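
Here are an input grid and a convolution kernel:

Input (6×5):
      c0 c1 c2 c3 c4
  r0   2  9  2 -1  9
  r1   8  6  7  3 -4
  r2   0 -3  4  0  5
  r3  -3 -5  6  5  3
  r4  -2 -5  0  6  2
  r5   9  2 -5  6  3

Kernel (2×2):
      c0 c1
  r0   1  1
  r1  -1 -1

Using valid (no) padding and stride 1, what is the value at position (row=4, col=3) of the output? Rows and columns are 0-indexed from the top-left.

The receptive field on the input at this output position is [6 2 / 6 3]. Elementwise product with the kernel and sum: 6·1 + 2·1 + 6·-1 + 3·-1.

-1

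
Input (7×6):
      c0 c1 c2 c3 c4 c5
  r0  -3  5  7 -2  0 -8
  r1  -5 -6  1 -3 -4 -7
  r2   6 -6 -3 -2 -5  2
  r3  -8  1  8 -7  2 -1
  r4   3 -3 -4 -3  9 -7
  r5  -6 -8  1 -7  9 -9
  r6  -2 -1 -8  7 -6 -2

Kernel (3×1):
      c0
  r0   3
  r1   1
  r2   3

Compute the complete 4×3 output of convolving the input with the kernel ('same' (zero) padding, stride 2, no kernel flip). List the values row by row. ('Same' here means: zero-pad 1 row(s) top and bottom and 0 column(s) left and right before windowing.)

Output[0,0]: The receptive field on the zero-padded input at this output position is [0 / -3 / -5]. Elementwise product with the kernel and sum: 0·3 + -3·1 + -5·3.

-18 10 -12
-33 24 -11
-39 23 42
-20 -5 21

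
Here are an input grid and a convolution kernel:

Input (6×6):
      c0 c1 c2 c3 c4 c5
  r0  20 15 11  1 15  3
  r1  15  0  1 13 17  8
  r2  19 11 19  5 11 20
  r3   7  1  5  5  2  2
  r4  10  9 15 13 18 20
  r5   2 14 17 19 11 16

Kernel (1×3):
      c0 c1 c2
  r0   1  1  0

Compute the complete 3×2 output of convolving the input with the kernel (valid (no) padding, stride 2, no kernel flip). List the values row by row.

Output[0,0]: The receptive field on the input at this output position is [20 15 11]. Elementwise product with the kernel and sum: 20·1 + 15·1.
Output[0,1]: The receptive field on the input at this output position is [11 1 15]. Elementwise product with the kernel and sum: 11·1 + 1·1.

35 12
30 24
19 28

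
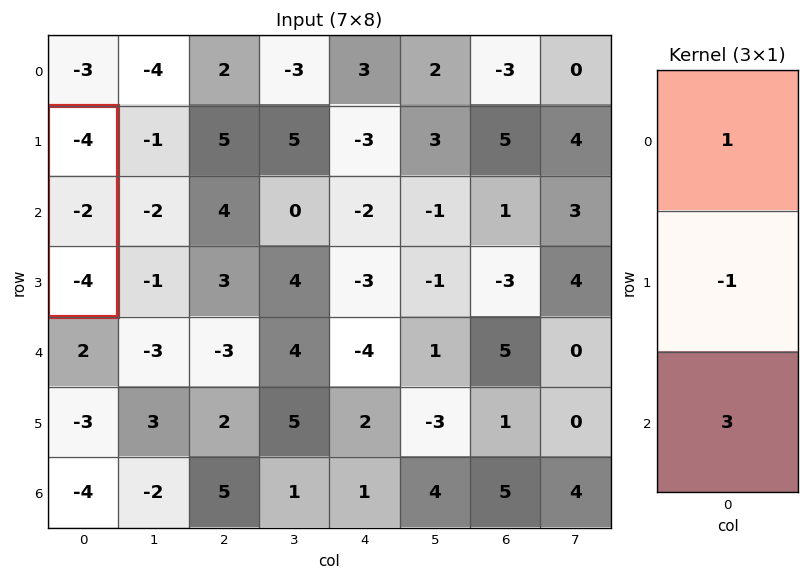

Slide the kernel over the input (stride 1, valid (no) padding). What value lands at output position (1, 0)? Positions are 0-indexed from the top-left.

-14

The receptive field on the input at this output position is [-4 / -2 / -4]. Elementwise product with the kernel and sum: -4·1 + -2·-1 + -4·3.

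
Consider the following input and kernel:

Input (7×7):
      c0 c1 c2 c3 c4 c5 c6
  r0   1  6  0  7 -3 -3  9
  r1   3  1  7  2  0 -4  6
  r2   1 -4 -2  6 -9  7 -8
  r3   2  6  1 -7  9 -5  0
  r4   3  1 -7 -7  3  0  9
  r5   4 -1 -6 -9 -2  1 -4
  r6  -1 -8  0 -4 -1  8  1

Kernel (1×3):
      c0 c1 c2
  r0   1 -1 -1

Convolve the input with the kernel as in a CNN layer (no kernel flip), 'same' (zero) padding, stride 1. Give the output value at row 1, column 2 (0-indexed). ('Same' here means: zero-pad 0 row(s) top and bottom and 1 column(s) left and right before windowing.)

-8

The receptive field on the zero-padded input at this output position is [1 7 2]. Elementwise product with the kernel and sum: 1·1 + 7·-1 + 2·-1.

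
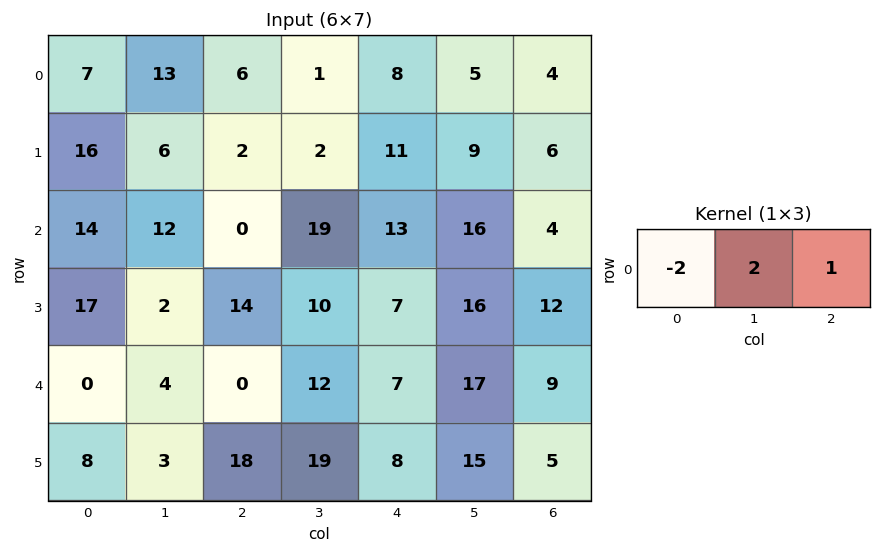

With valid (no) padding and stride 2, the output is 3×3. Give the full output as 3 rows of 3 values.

18 -2 -2
-4 51 10
8 31 29

Output[0,0]: The receptive field on the input at this output position is [7 13 6]. Elementwise product with the kernel and sum: 7·-2 + 13·2 + 6·1.
Output[0,1]: The receptive field on the input at this output position is [6 1 8]. Elementwise product with the kernel and sum: 6·-2 + 1·2 + 8·1.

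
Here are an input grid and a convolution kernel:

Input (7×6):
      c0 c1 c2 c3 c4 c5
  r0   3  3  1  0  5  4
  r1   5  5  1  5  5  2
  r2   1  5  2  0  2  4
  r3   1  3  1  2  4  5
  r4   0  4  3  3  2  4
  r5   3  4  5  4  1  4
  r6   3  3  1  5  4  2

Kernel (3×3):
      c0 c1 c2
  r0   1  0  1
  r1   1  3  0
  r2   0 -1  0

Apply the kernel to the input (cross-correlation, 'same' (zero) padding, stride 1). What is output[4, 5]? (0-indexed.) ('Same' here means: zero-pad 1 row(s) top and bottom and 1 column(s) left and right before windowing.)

The receptive field on the zero-padded input at this output position is [4 5 0 / 2 4 0 / 1 4 0]. Elementwise product with the kernel and sum: 4·1 + 0·1 + 2·1 + 4·3 + 4·-1.

14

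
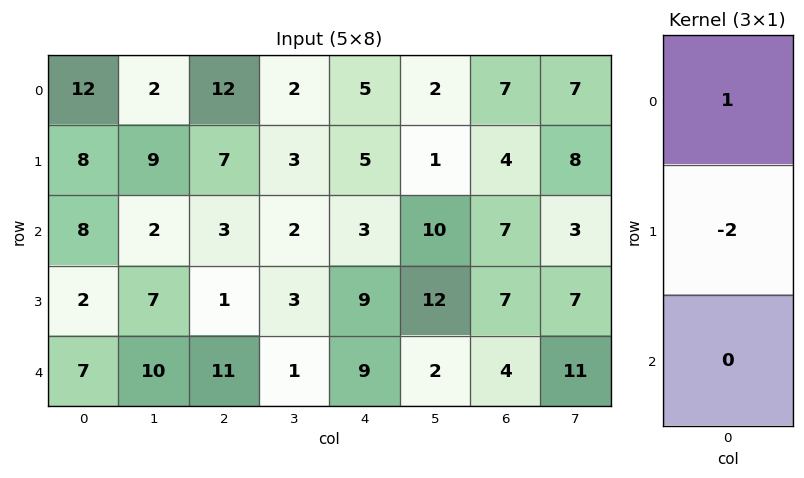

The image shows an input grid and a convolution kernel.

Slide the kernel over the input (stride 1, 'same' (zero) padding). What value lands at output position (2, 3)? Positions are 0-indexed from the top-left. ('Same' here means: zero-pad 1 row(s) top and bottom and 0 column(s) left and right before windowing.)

-1

The receptive field on the zero-padded input at this output position is [3 / 2 / 3]. Elementwise product with the kernel and sum: 3·1 + 2·-2.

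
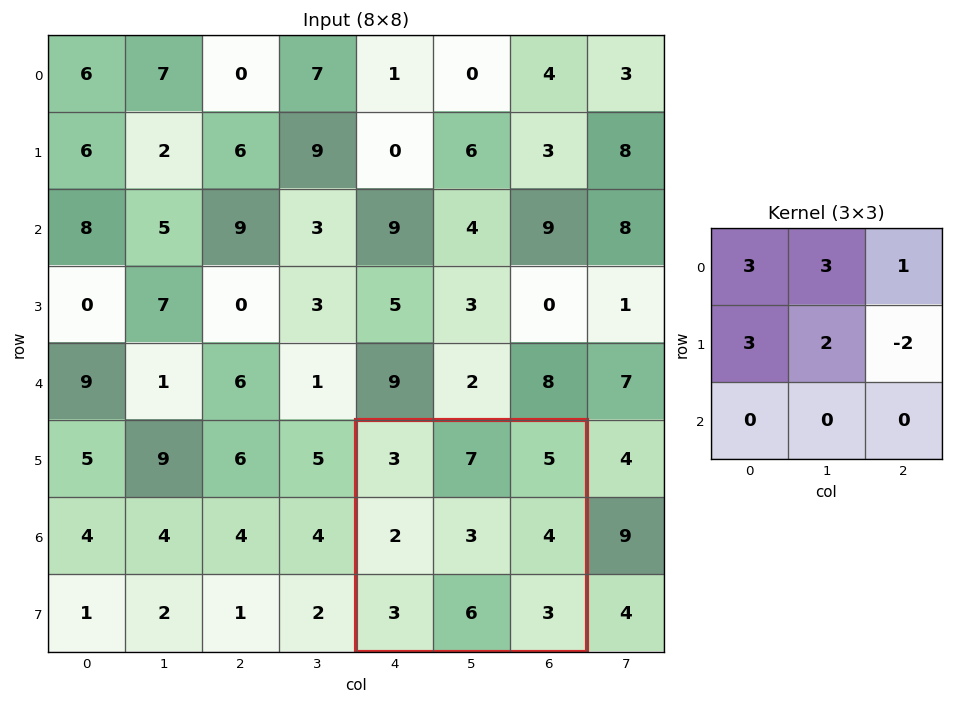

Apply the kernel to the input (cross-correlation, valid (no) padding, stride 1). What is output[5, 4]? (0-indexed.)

39

The receptive field on the input at this output position is [3 7 5 / 2 3 4 / 3 6 3]. Elementwise product with the kernel and sum: 3·3 + 7·3 + 5·1 + 2·3 + 3·2 + 4·-2.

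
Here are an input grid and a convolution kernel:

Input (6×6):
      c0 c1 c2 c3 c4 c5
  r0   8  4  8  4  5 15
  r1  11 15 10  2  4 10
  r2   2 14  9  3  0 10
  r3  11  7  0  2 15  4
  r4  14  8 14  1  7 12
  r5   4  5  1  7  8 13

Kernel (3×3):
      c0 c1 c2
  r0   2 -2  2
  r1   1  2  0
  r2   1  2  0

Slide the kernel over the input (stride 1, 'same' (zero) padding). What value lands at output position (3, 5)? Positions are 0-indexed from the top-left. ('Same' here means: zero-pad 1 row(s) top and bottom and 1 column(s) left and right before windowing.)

34

The receptive field on the zero-padded input at this output position is [0 10 0 / 15 4 0 / 7 12 0]. Elementwise product with the kernel and sum: 0·2 + 10·-2 + 0·2 + 15·1 + 4·2 + 7·1 + 12·2.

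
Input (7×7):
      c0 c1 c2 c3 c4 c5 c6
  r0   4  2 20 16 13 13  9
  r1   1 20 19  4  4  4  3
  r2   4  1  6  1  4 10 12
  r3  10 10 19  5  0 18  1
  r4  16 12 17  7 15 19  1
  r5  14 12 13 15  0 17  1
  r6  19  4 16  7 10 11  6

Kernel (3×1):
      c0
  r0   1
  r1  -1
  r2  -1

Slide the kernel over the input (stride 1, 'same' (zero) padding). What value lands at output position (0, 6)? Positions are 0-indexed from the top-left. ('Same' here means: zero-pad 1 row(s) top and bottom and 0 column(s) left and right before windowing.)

-12

The receptive field on the zero-padded input at this output position is [0 / 9 / 3]. Elementwise product with the kernel and sum: 0·1 + 9·-1 + 3·-1.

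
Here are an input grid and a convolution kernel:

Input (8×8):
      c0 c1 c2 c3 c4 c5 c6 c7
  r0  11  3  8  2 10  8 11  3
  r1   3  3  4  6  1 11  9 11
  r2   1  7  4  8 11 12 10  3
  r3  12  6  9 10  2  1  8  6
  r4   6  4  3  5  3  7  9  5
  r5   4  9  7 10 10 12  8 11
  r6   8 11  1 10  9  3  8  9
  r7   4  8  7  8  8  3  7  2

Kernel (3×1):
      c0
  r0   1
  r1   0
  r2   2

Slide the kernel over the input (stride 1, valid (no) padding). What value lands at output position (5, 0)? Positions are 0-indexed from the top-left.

The receptive field on the input at this output position is [4 / 8 / 4]. Elementwise product with the kernel and sum: 4·1 + 4·2.

12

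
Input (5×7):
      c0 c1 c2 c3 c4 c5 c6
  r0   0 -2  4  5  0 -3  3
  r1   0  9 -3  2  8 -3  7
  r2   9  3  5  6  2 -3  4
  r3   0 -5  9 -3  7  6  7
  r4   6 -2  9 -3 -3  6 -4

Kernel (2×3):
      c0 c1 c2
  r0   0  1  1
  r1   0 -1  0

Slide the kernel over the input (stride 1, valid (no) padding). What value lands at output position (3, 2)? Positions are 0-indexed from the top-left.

7

The receptive field on the input at this output position is [9 -3 7 / 9 -3 -3]. Elementwise product with the kernel and sum: -3·1 + 7·1 + -3·-1.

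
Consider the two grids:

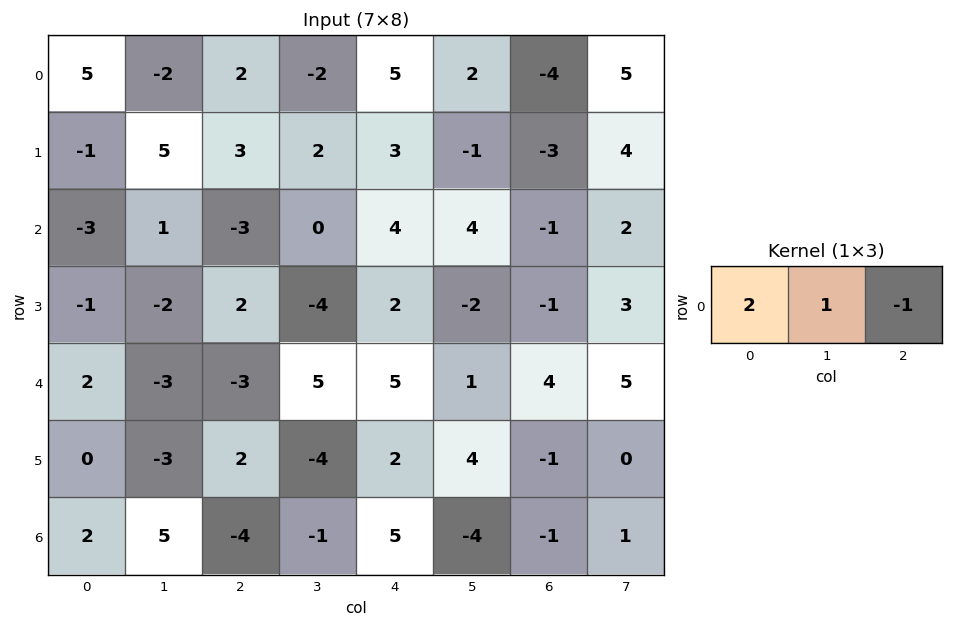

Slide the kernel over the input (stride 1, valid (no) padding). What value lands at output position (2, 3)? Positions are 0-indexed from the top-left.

0

The receptive field on the input at this output position is [0 4 4]. Elementwise product with the kernel and sum: 0·2 + 4·1 + 4·-1.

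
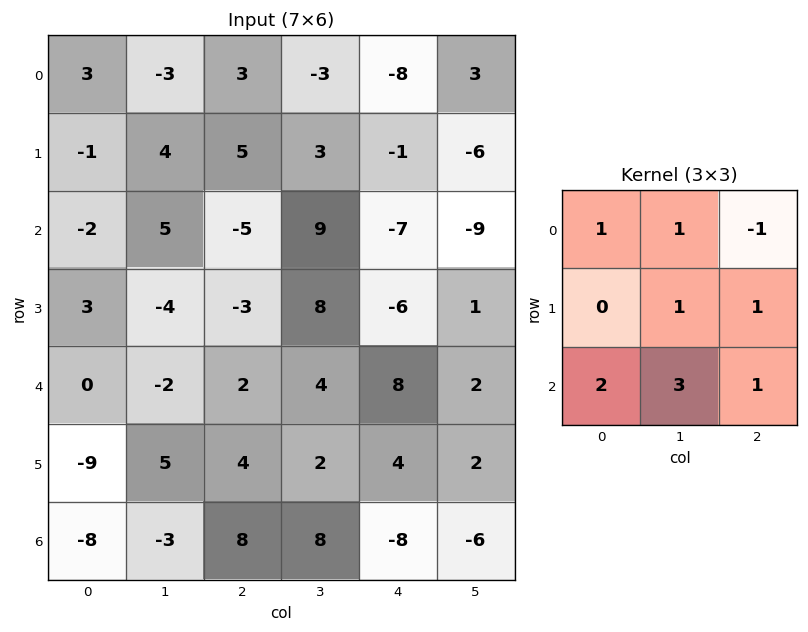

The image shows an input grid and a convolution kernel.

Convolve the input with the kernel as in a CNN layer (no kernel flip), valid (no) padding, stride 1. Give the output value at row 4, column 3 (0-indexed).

The receptive field on the input at this output position is [4 8 2 / 2 4 2 / 8 -8 -6]. Elementwise product with the kernel and sum: 4·1 + 8·1 + 2·-1 + 4·1 + 2·1 + 8·2 + -8·3 + -6·1.

2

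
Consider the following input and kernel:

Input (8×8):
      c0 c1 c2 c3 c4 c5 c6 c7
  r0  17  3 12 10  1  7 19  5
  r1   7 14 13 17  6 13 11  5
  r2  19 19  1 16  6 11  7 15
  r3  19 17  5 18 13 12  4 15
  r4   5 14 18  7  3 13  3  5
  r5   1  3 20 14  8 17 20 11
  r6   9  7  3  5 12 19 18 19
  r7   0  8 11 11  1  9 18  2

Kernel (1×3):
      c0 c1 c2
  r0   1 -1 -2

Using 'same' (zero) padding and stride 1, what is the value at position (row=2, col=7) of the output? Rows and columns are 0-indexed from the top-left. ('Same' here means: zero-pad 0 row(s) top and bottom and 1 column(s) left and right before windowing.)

The receptive field on the zero-padded input at this output position is [7 15 0]. Elementwise product with the kernel and sum: 7·1 + 15·-1 + 0·-2.

-8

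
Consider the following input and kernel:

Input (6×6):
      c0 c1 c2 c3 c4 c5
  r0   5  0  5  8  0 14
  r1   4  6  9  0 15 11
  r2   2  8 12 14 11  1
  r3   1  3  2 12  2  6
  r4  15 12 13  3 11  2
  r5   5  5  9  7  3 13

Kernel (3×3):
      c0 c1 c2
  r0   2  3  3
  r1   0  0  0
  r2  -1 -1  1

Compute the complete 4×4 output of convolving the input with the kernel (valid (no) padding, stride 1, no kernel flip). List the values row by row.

Output[0,0]: The receptive field on the input at this output position is [5 0 5 / 4 6 9 / 2 8 12]. Elementwise product with the kernel and sum: 5·2 + 0·3 + 5·3 + 2·-1 + 8·-1 + 12·1.
Output[0,1]: The receptive field on the input at this output position is [0 5 8 / 6 9 0 / 8 12 14]. Elementwise product with the kernel and sum: 0·2 + 5·3 + 8·3 + 8·-1 + 12·-1 + 14·1.

27 33 19 34
51 46 51 70
50 72 94 52
16 41 33 51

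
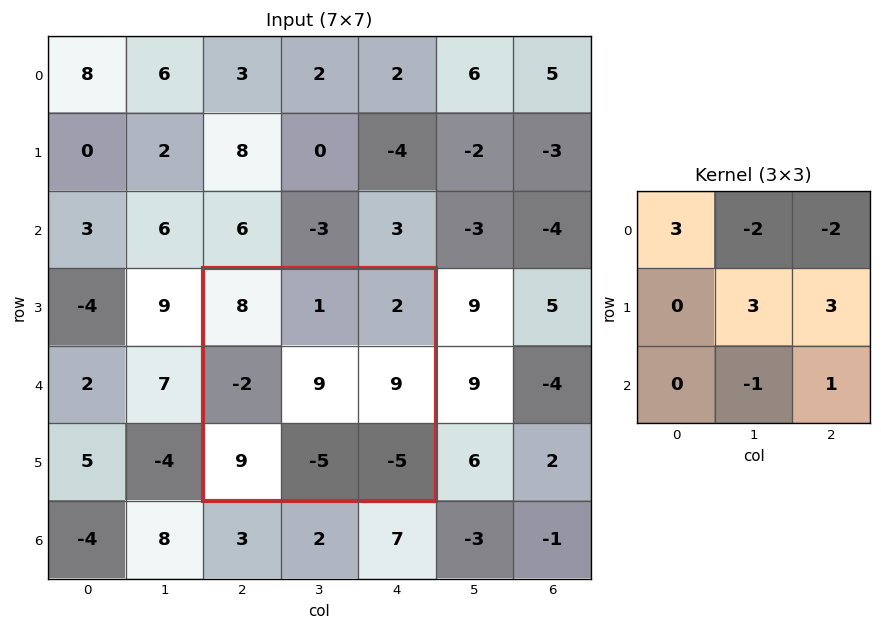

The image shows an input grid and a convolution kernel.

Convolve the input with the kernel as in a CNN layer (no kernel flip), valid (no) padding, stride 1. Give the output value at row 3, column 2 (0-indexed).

The receptive field on the input at this output position is [8 1 2 / -2 9 9 / 9 -5 -5]. Elementwise product with the kernel and sum: 8·3 + 1·-2 + 2·-2 + 9·3 + 9·3 + -5·-1 + -5·1.

72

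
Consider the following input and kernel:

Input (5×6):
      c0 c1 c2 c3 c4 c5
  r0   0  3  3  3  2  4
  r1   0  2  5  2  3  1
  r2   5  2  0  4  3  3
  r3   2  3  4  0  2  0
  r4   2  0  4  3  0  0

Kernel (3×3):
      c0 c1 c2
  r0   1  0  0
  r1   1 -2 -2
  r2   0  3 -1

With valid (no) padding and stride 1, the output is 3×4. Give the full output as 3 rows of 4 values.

-8 -13 7 3
6 8 -11 0
-11 6 9 0

Output[0,0]: The receptive field on the input at this output position is [0 3 3 / 0 2 5 / 5 2 0]. Elementwise product with the kernel and sum: 0·1 + 0·1 + 2·-2 + 5·-2 + 2·3 + 0·-1.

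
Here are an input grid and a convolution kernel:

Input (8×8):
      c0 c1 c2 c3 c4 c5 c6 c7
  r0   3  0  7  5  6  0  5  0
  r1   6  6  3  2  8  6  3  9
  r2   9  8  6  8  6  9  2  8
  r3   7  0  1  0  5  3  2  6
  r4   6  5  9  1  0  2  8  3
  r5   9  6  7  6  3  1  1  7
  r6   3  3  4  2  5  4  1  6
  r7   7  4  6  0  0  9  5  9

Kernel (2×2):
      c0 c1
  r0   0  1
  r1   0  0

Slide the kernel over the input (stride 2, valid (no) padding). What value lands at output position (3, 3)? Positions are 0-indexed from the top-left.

6

The receptive field on the input at this output position is [1 6 / 5 9]. Elementwise product with the kernel and sum: 6·1.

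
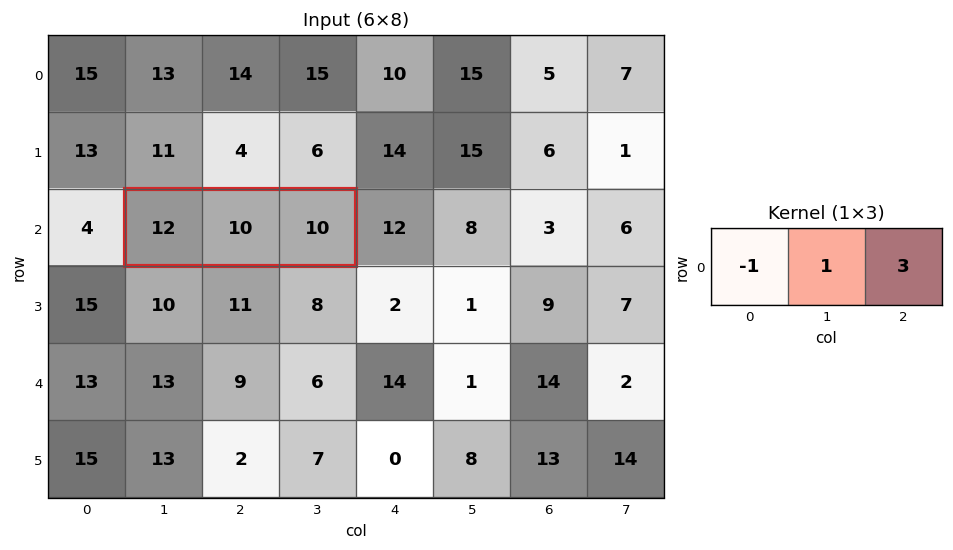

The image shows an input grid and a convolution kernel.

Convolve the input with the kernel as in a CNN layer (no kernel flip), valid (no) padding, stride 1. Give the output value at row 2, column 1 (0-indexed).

The receptive field on the input at this output position is [12 10 10]. Elementwise product with the kernel and sum: 12·-1 + 10·1 + 10·3.

28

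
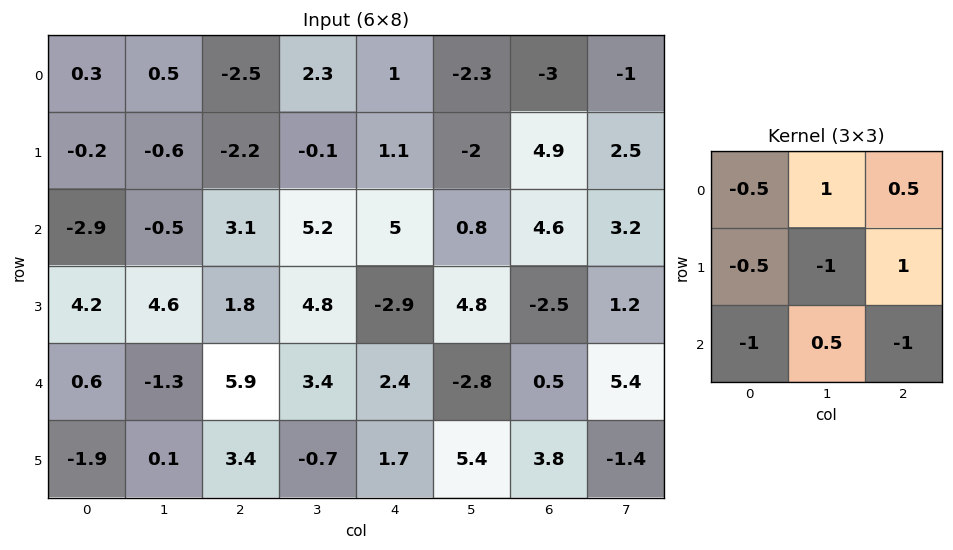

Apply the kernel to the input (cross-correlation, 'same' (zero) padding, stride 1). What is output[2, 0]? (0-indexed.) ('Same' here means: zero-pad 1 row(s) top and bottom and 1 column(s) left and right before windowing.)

-0.6

The receptive field on the zero-padded input at this output position is [0 -0.2 -0.6 / 0 -2.9 -0.5 / 0 4.2 4.6]. Elementwise product with the kernel and sum: 0·-0.5 + -0.2·1 + -0.6·0.5 + 0·-0.5 + -2.9·-1 + -0.5·1 + 0·-1 + 4.2·0.5 + 4.6·-1.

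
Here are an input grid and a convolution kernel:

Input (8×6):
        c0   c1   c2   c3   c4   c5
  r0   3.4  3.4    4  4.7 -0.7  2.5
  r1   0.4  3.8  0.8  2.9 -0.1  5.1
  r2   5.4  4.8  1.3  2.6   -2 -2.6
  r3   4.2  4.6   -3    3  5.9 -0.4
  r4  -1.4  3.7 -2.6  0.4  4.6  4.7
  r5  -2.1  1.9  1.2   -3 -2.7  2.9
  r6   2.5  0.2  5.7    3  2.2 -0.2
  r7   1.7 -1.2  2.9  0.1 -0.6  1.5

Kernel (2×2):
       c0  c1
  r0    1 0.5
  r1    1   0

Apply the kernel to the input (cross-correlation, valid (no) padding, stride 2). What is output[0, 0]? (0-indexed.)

5.5

The receptive field on the input at this output position is [3.4 3.4 / 0.4 3.8]. Elementwise product with the kernel and sum: 3.4·1 + 3.4·0.5 + 0.4·1.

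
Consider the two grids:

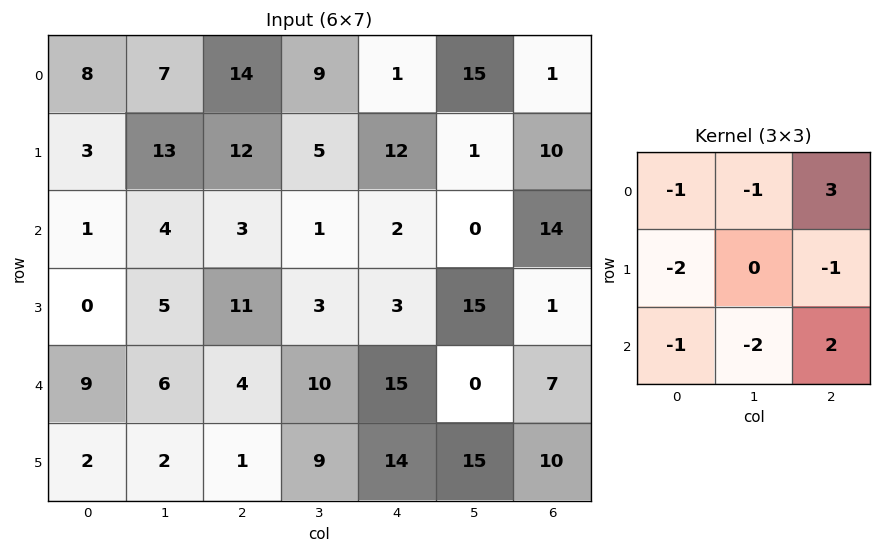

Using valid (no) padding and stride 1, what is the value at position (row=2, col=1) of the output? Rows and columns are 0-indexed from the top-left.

The receptive field on the input at this output position is [4 3 1 / 5 11 3 / 6 4 10]. Elementwise product with the kernel and sum: 4·-1 + 3·-1 + 1·3 + 5·-2 + 3·-1 + 6·-1 + 4·-2 + 10·2.

-11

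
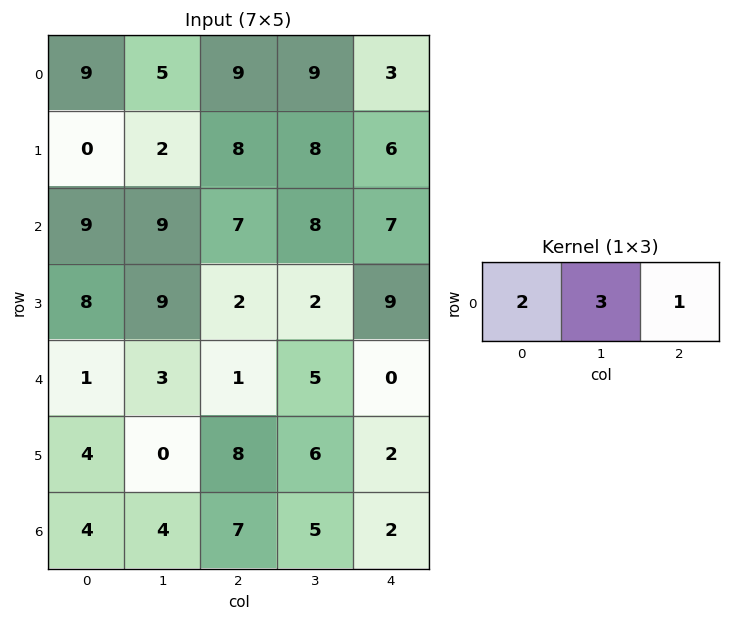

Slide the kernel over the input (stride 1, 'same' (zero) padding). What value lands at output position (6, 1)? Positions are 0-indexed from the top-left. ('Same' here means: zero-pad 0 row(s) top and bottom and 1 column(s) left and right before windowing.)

The receptive field on the zero-padded input at this output position is [4 4 7]. Elementwise product with the kernel and sum: 4·2 + 4·3 + 7·1.

27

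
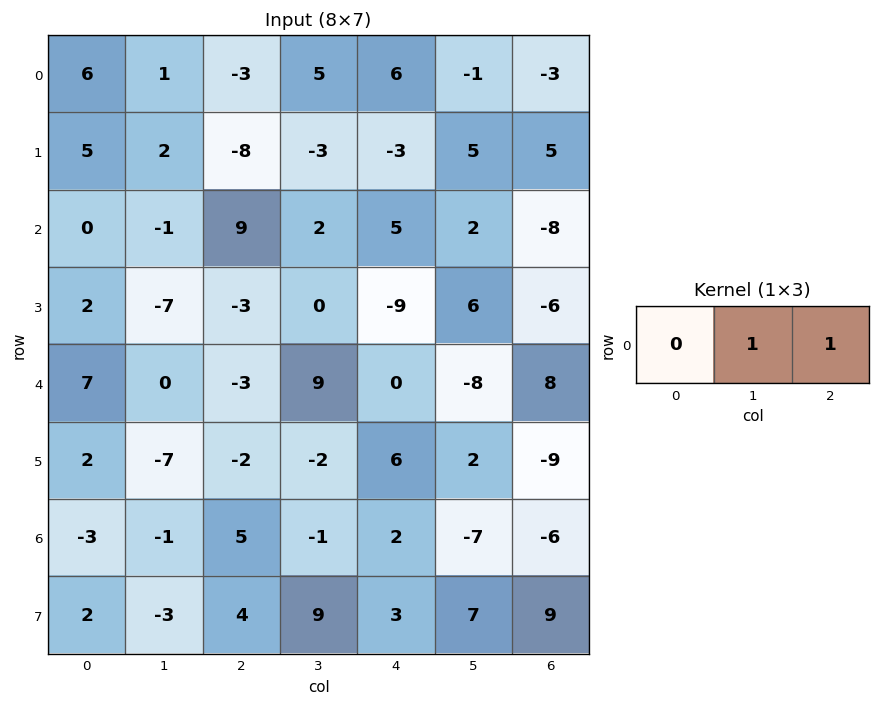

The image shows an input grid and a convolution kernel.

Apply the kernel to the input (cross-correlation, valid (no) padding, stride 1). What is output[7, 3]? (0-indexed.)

The receptive field on the input at this output position is [9 3 7]. Elementwise product with the kernel and sum: 3·1 + 7·1.

10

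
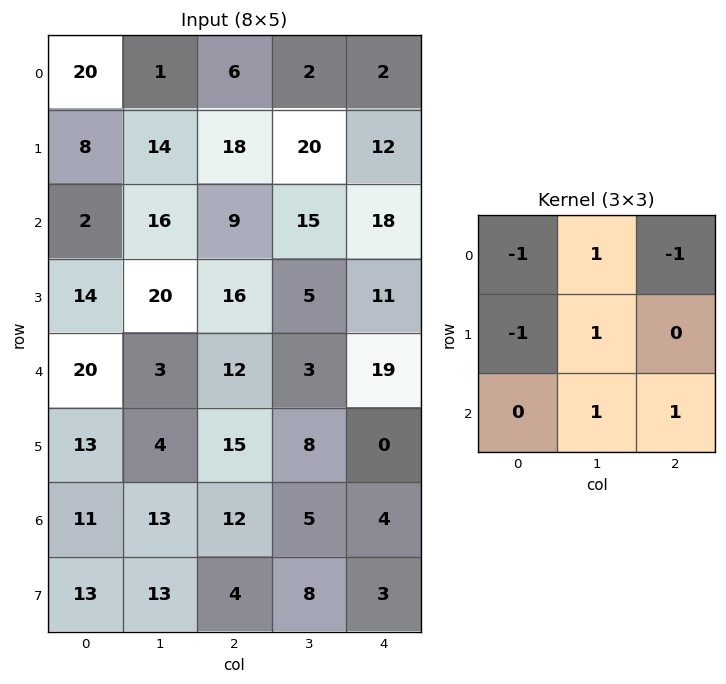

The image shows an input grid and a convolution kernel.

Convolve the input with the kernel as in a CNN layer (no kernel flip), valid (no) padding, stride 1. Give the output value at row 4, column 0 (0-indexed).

The receptive field on the input at this output position is [20 3 12 / 13 4 15 / 11 13 12]. Elementwise product with the kernel and sum: 20·-1 + 3·1 + 12·-1 + 13·-1 + 4·1 + 13·1 + 12·1.

-13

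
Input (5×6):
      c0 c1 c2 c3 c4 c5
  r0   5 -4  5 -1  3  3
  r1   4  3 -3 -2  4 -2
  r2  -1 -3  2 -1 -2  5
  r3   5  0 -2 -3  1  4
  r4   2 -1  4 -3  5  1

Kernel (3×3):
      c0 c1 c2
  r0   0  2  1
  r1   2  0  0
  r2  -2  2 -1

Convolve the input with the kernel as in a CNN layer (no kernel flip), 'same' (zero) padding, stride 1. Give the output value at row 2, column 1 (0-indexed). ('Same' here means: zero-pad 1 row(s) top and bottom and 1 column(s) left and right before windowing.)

-7

The receptive field on the zero-padded input at this output position is [4 3 -3 / -1 -3 2 / 5 0 -2]. Elementwise product with the kernel and sum: 3·2 + -3·1 + -1·2 + 5·-2 + 0·2 + -2·-1.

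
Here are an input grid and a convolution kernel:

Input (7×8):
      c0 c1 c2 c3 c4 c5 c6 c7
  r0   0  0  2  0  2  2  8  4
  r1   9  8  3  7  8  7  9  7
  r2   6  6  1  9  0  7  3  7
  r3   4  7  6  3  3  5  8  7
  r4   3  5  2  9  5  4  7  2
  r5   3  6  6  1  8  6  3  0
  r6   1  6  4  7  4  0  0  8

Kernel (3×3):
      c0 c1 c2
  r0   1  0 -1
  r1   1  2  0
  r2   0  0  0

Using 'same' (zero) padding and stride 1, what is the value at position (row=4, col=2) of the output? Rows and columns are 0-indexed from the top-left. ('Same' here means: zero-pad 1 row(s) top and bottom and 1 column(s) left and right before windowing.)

The receptive field on the zero-padded input at this output position is [7 6 3 / 5 2 9 / 6 6 1]. Elementwise product with the kernel and sum: 7·1 + 3·-1 + 5·1 + 2·2.

13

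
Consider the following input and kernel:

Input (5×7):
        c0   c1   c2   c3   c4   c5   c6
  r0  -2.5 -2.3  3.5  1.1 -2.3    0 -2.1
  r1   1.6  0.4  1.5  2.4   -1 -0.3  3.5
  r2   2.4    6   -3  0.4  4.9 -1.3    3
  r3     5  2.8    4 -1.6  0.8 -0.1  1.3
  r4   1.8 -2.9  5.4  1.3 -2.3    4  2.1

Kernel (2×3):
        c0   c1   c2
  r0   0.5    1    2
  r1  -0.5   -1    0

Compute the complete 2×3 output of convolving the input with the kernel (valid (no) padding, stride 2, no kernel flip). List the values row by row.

2.25 -4.9 -4.55
-4.1 8.3 6.85

Output[0,0]: The receptive field on the input at this output position is [-2.5 -2.3 3.5 / 1.6 0.4 1.5]. Elementwise product with the kernel and sum: -2.5·0.5 + -2.3·1 + 3.5·2 + 1.6·-0.5 + 0.4·-1.
Output[0,1]: The receptive field on the input at this output position is [3.5 1.1 -2.3 / 1.5 2.4 -1]. Elementwise product with the kernel and sum: 3.5·0.5 + 1.1·1 + -2.3·2 + 1.5·-0.5 + 2.4·-1.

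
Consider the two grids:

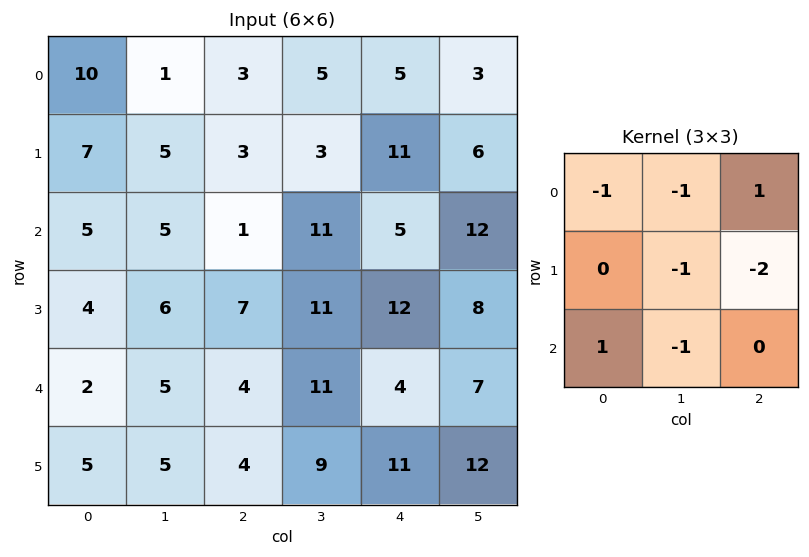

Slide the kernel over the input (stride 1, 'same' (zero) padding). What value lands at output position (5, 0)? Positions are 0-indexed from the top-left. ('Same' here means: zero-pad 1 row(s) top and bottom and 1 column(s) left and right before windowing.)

The receptive field on the zero-padded input at this output position is [0 2 5 / 0 5 5 / 0 0 0]. Elementwise product with the kernel and sum: 0·-1 + 2·-1 + 5·1 + 5·-1 + 5·-2 + 0·1 + 0·-1.

-12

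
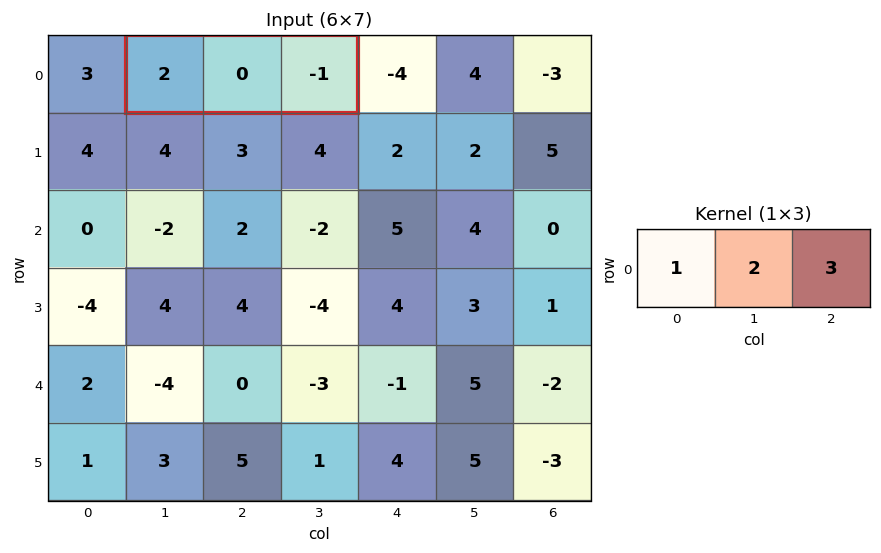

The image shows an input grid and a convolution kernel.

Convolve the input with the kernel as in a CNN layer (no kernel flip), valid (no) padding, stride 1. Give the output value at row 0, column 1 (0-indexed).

-1

The receptive field on the input at this output position is [2 0 -1]. Elementwise product with the kernel and sum: 2·1 + 0·2 + -1·3.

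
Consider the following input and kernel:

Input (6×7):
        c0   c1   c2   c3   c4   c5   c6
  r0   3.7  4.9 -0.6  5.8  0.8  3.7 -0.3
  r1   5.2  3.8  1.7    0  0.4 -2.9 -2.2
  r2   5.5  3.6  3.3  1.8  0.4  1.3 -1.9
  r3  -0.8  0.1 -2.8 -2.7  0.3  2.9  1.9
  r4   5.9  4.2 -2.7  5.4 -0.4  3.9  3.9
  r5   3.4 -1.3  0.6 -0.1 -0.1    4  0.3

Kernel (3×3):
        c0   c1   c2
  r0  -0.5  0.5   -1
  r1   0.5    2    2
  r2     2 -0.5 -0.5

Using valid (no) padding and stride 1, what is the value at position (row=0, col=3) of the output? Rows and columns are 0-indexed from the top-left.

-8.45

The receptive field on the input at this output position is [5.8 0.8 3.7 / 0 0.4 -2.9 / 1.8 0.4 1.3]. Elementwise product with the kernel and sum: 5.8·-0.5 + 0.8·0.5 + 3.7·-1 + 0·0.5 + 0.4·2 + -2.9·2 + 1.8·2 + 0.4·-0.5 + 1.3·-0.5.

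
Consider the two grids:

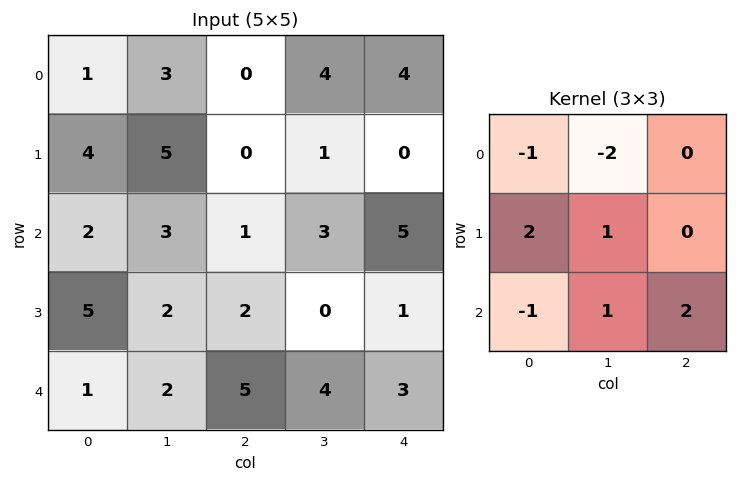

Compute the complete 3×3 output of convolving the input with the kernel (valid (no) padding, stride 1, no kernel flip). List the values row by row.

Output[0,0]: The receptive field on the input at this output position is [1 3 0 / 4 5 0 / 2 3 1]. Elementwise product with the kernel and sum: 1·-1 + 3·-2 + 4·2 + 5·1 + 2·-1 + 3·1 + 1·2.

9 11 5
-6 2 3
15 12 2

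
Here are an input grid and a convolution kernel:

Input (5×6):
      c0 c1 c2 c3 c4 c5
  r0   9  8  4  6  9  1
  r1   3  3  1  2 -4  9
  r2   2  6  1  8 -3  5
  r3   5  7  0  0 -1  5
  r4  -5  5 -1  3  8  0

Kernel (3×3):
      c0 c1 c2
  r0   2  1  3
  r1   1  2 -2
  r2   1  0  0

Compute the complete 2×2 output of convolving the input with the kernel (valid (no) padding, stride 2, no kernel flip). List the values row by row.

47 55
27 2

Output[0,0]: The receptive field on the input at this output position is [9 8 4 / 3 3 1 / 2 6 1]. Elementwise product with the kernel and sum: 9·2 + 8·1 + 4·3 + 3·1 + 3·2 + 1·-2 + 2·1.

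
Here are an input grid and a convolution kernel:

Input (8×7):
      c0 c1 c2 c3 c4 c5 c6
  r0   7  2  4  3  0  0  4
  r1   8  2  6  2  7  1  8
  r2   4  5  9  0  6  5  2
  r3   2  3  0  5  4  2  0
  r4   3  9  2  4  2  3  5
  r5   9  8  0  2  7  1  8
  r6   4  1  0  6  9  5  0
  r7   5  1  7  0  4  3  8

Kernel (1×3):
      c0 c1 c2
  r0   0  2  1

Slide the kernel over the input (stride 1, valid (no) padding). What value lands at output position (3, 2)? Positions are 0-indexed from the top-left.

The receptive field on the input at this output position is [0 5 4]. Elementwise product with the kernel and sum: 5·2 + 4·1.

14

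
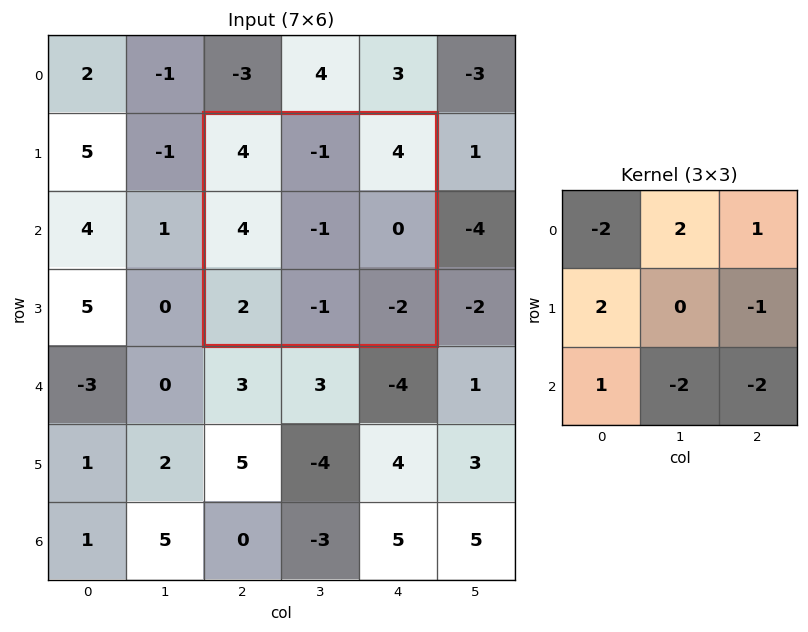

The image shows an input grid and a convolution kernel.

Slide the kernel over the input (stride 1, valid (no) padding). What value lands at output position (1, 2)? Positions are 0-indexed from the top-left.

The receptive field on the input at this output position is [4 -1 4 / 4 -1 0 / 2 -1 -2]. Elementwise product with the kernel and sum: 4·-2 + -1·2 + 4·1 + 4·2 + 0·-1 + 2·1 + -1·-2 + -2·-2.

10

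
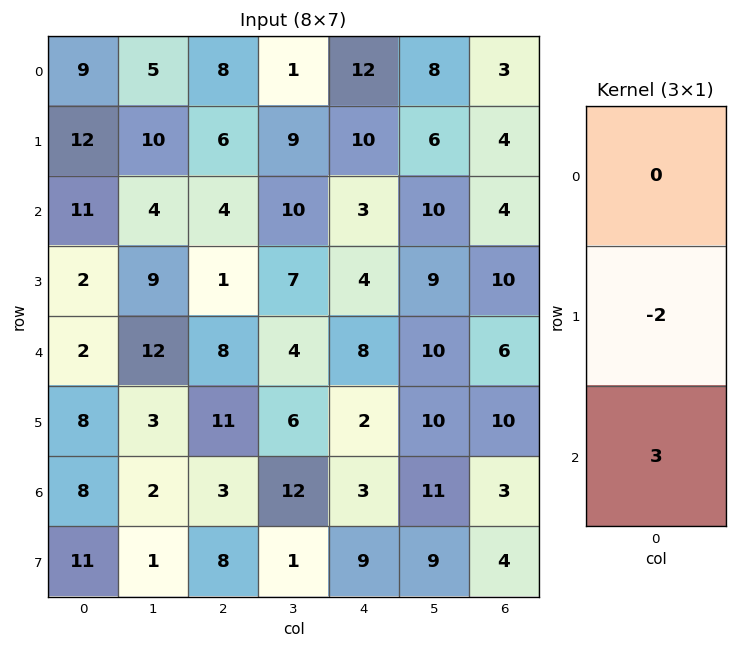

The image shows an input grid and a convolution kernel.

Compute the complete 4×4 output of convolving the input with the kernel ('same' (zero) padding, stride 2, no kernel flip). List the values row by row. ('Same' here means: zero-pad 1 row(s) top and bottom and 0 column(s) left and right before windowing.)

Output[0,0]: The receptive field on the zero-padded input at this output position is [0 / 9 / 12]. Elementwise product with the kernel and sum: 9·-2 + 12·3.

18 2 6 6
-16 -5 6 22
20 17 -10 18
17 18 21 6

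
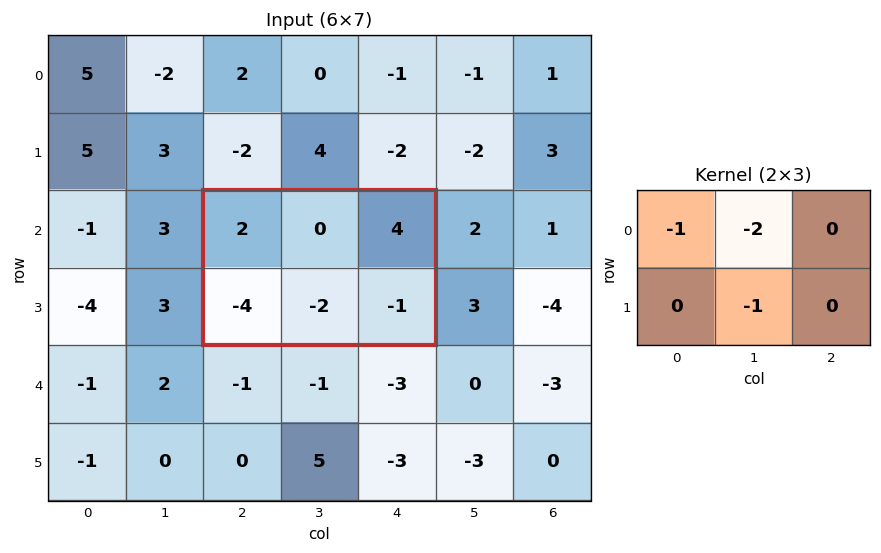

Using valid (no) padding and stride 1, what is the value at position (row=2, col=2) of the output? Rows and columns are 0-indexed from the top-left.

The receptive field on the input at this output position is [2 0 4 / -4 -2 -1]. Elementwise product with the kernel and sum: 2·-1 + 0·-2 + -2·-1.

0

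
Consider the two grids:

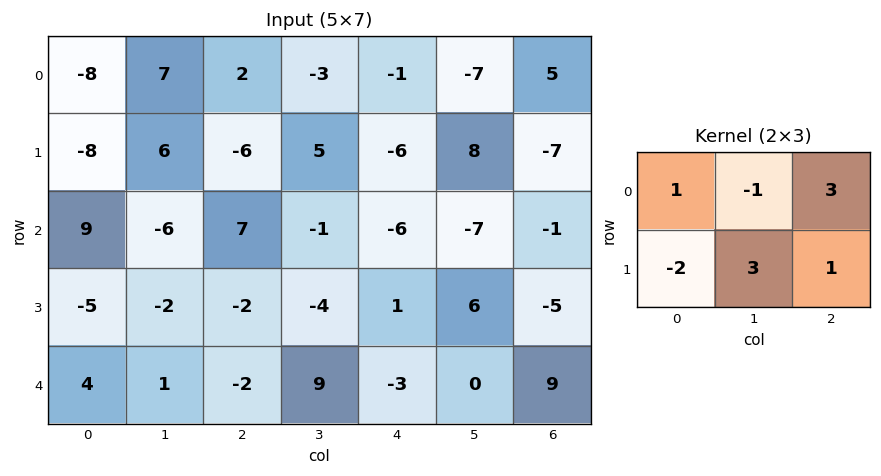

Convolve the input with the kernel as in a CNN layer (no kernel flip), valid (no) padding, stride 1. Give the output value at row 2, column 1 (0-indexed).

-22

The receptive field on the input at this output position is [-6 7 -1 / -2 -2 -4]. Elementwise product with the kernel and sum: -6·1 + 7·-1 + -1·3 + -2·-2 + -2·3 + -4·1.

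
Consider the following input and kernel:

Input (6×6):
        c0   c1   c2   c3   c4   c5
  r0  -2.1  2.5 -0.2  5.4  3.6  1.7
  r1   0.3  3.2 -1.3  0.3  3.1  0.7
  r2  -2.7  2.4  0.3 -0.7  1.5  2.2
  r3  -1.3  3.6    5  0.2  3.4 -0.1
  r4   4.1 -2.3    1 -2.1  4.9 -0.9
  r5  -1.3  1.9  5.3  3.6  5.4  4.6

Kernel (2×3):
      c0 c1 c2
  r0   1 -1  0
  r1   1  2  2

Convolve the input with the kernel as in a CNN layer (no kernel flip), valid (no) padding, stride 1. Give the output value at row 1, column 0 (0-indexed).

The receptive field on the input at this output position is [0.3 3.2 -1.3 / -2.7 2.4 0.3]. Elementwise product with the kernel and sum: 0.3·1 + 3.2·-1 + -2.7·1 + 2.4·2 + 0.3·2.

-0.2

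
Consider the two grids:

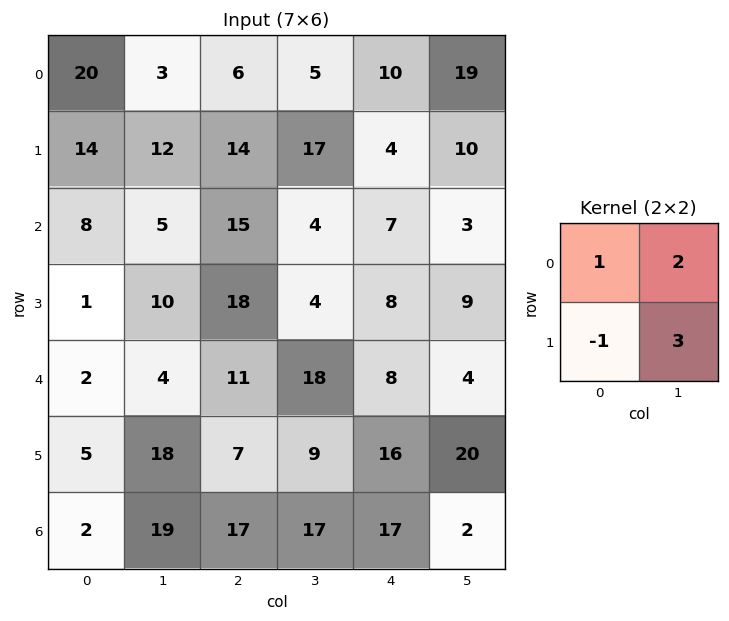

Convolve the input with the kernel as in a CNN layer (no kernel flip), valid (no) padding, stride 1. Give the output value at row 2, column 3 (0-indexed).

38

The receptive field on the input at this output position is [4 7 / 4 8]. Elementwise product with the kernel and sum: 4·1 + 7·2 + 4·-1 + 8·3.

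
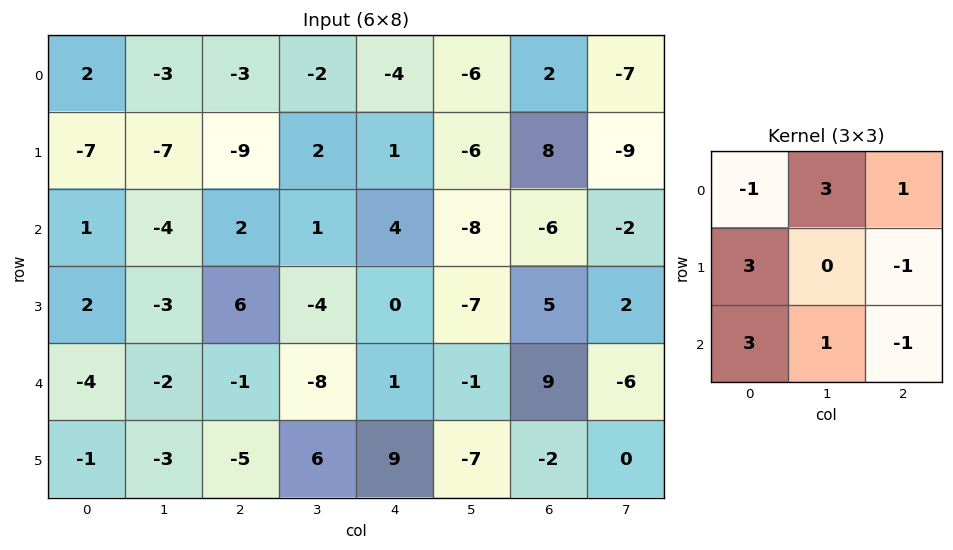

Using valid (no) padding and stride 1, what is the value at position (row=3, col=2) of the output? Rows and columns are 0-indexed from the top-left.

-40

The receptive field on the input at this output position is [6 -4 0 / -1 -8 1 / -5 6 9]. Elementwise product with the kernel and sum: 6·-1 + -4·3 + 0·1 + -1·3 + 1·-1 + -5·3 + 6·1 + 9·-1.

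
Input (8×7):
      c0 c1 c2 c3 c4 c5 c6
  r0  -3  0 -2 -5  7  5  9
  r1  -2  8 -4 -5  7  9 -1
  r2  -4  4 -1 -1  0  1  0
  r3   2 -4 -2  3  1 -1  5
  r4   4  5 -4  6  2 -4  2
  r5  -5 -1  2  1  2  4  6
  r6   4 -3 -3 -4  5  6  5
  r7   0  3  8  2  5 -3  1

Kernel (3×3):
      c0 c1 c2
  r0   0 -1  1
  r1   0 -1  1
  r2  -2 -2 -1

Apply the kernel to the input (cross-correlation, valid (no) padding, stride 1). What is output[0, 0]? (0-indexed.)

-13

The receptive field on the input at this output position is [-3 0 -2 / -2 8 -4 / -4 4 -1]. Elementwise product with the kernel and sum: 0·-1 + -2·1 + 8·-1 + -4·1 + -4·-2 + 4·-2 + -1·-1.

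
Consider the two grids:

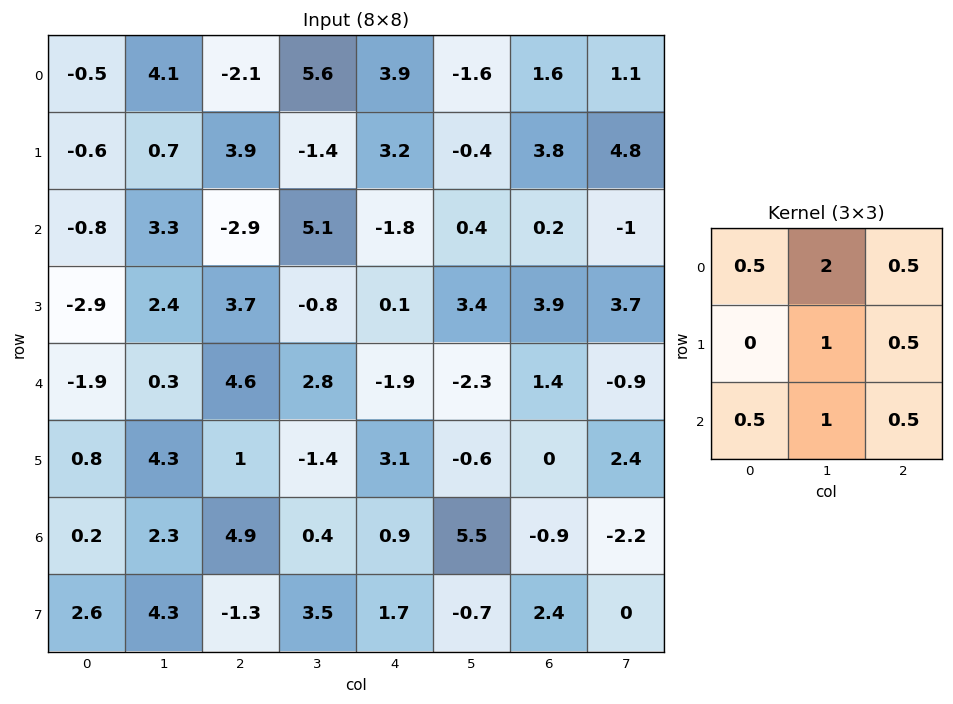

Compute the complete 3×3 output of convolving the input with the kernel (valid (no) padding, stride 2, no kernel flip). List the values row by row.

Output[0,0]: The receptive field on the input at this output position is [-0.5 4.1 -2.1 / -0.6 0.7 3.9 / -0.8 3.3 -2.9]. Elementwise product with the kernel and sum: -0.5·0.5 + 4.1·2 + -2.1·0.5 + 0.7·1 + 3.9·0.5 + -0.8·0.5 + 3.3·1 + -2.9·0.5.
Output[0,1]: The receptive field on the input at this output position is [-2.1 5.6 3.9 / 3.9 -1.4 3.2 / -2.9 5.1 -1.8]. Elementwise product with the kernel and sum: -2.1·0.5 + 5.6·2 + 3.9·0.5 + -1.4·1 + 3.2·0.5 + -2.9·0.5 + 5.1·1 + -1.8·0.5.

11 15.05 0.65
10.65 11.25 2.8
11.6 10.4 0.05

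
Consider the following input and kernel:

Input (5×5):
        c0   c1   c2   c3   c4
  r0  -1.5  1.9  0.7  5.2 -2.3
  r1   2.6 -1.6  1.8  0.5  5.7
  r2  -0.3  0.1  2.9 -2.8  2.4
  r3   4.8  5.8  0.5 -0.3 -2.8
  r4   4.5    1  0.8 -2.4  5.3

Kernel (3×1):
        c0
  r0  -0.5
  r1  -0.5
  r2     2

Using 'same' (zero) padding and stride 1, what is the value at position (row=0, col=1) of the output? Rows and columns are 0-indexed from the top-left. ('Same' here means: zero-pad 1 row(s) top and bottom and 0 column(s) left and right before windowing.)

The receptive field on the zero-padded input at this output position is [0 / 1.9 / -1.6]. Elementwise product with the kernel and sum: 0·-0.5 + 1.9·-0.5 + -1.6·2.

-4.15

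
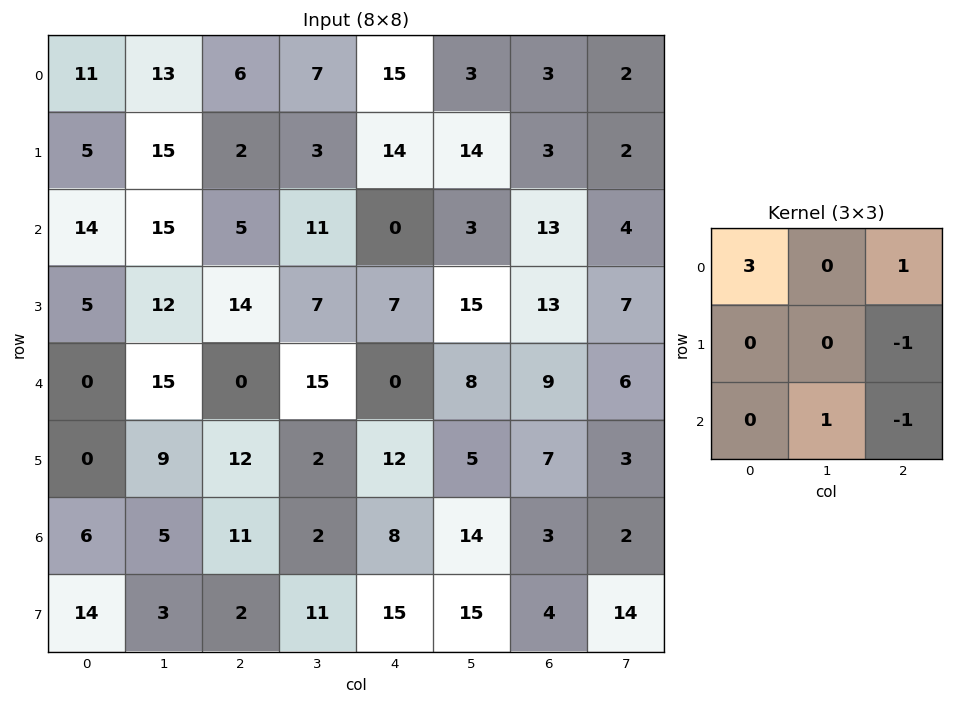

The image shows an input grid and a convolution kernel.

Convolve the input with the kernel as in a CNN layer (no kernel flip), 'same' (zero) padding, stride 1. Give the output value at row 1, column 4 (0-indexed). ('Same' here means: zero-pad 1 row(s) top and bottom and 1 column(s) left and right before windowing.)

7

The receptive field on the zero-padded input at this output position is [7 15 3 / 3 14 14 / 11 0 3]. Elementwise product with the kernel and sum: 7·3 + 3·1 + 14·-1 + 0·1 + 3·-1.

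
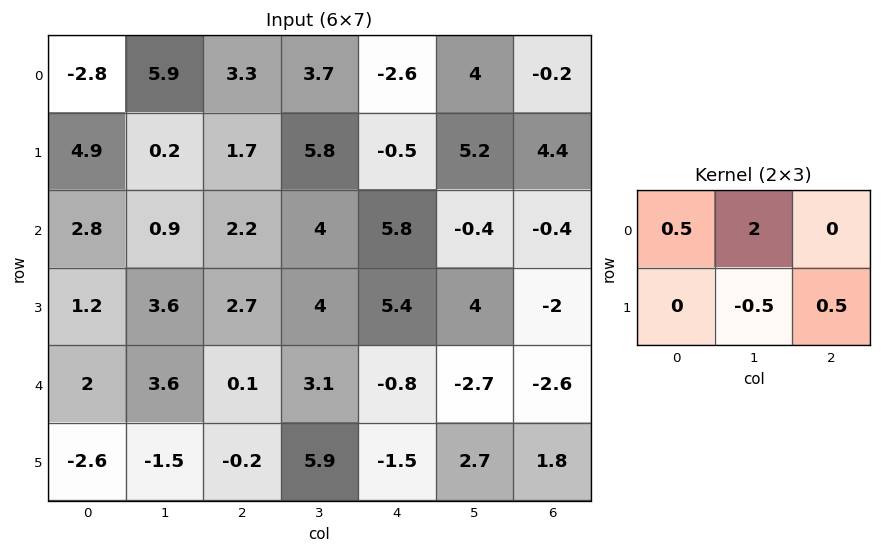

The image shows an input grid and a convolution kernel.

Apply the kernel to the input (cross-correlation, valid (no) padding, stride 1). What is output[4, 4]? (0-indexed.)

The receptive field on the input at this output position is [-0.8 -2.7 -2.6 / -1.5 2.7 1.8]. Elementwise product with the kernel and sum: -0.8·0.5 + -2.7·2 + 2.7·-0.5 + 1.8·0.5.

-6.25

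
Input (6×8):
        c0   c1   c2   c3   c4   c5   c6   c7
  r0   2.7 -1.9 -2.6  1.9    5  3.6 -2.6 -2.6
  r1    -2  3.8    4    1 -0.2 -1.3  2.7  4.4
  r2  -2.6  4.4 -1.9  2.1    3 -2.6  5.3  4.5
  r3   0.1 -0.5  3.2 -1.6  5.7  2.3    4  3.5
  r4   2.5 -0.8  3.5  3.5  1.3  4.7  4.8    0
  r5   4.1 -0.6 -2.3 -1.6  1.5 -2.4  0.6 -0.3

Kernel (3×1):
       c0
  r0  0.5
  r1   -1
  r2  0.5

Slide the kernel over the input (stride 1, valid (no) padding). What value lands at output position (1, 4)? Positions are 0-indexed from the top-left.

The receptive field on the input at this output position is [-0.2 / 3 / 5.7]. Elementwise product with the kernel and sum: -0.2·0.5 + 3·-1 + 5.7·0.5.

-0.25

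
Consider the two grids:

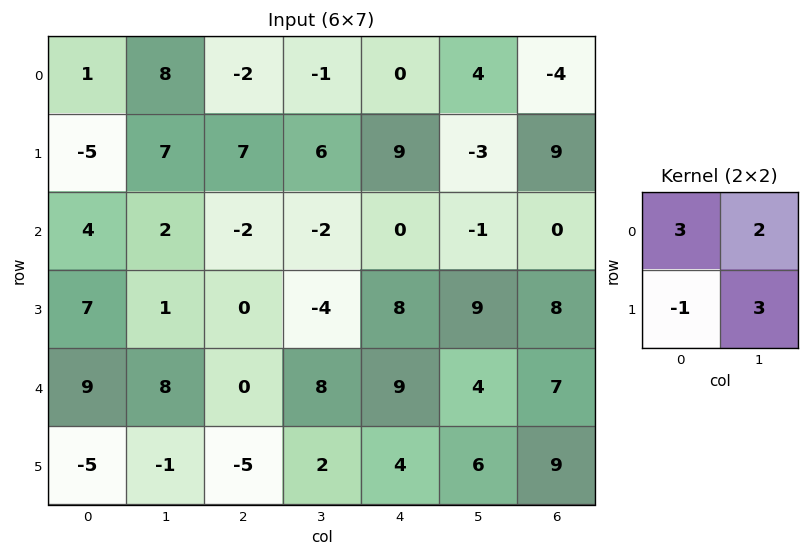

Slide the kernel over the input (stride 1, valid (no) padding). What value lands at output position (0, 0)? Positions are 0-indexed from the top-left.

The receptive field on the input at this output position is [1 8 / -5 7]. Elementwise product with the kernel and sum: 1·3 + 8·2 + -5·-1 + 7·3.

45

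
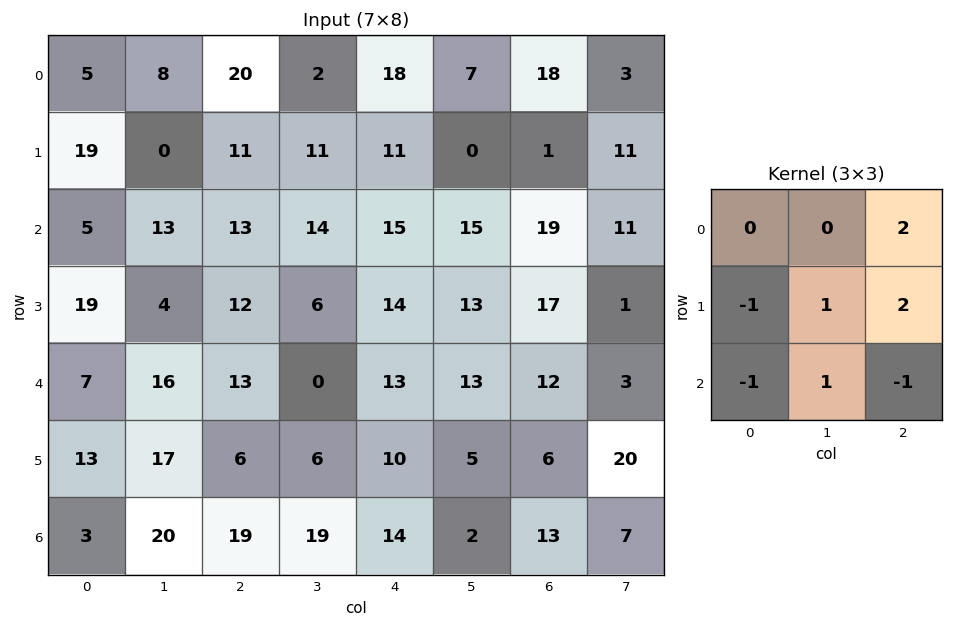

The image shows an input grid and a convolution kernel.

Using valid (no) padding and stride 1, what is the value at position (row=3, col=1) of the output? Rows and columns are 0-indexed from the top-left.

The receptive field on the input at this output position is [4 12 6 / 16 13 0 / 17 6 6]. Elementwise product with the kernel and sum: 6·2 + 16·-1 + 13·1 + 0·2 + 17·-1 + 6·1 + 6·-1.

-8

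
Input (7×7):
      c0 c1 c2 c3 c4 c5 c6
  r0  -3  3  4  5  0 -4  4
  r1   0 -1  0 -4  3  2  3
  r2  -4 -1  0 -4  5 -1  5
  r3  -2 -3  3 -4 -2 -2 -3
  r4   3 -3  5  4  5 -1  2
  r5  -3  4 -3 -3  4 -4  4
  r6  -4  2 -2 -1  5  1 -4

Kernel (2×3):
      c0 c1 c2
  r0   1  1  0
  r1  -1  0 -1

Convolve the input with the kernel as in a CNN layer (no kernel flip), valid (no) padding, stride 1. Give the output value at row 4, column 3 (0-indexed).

The receptive field on the input at this output position is [4 5 -1 / -3 4 -4]. Elementwise product with the kernel and sum: 4·1 + 5·1 + -3·-1 + -4·-1.

16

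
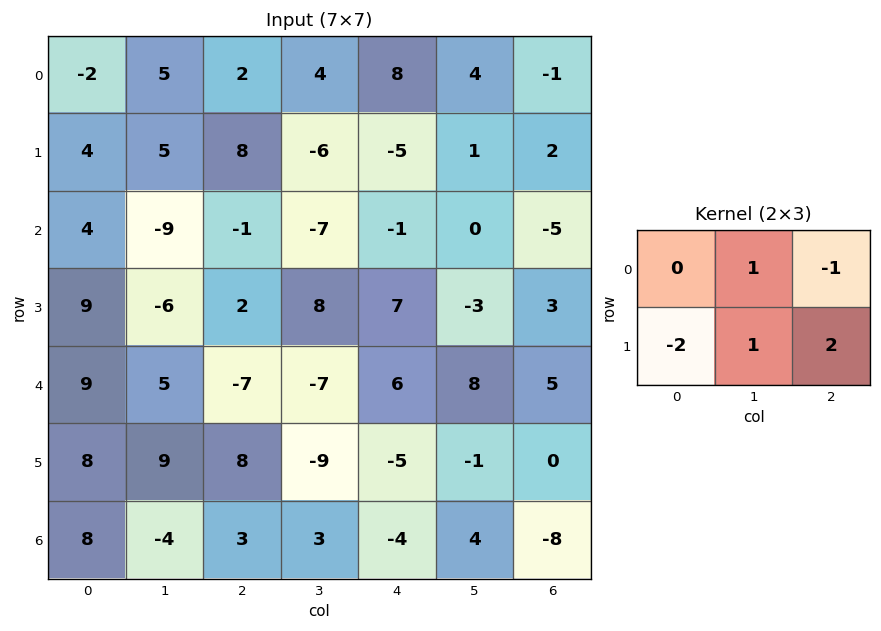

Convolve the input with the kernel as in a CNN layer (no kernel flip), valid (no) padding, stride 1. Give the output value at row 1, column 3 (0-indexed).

7

The receptive field on the input at this output position is [-6 -5 1 / -7 -1 0]. Elementwise product with the kernel and sum: -5·1 + 1·-1 + -7·-2 + -1·1 + 0·2.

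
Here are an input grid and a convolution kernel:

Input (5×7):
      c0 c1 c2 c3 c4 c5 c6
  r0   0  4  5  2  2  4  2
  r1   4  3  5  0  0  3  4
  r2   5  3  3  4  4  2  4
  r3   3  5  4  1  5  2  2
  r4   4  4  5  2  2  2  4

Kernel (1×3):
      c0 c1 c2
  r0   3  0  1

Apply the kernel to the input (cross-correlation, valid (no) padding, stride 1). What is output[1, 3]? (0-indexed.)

The receptive field on the input at this output position is [0 0 3]. Elementwise product with the kernel and sum: 0·3 + 3·1.

3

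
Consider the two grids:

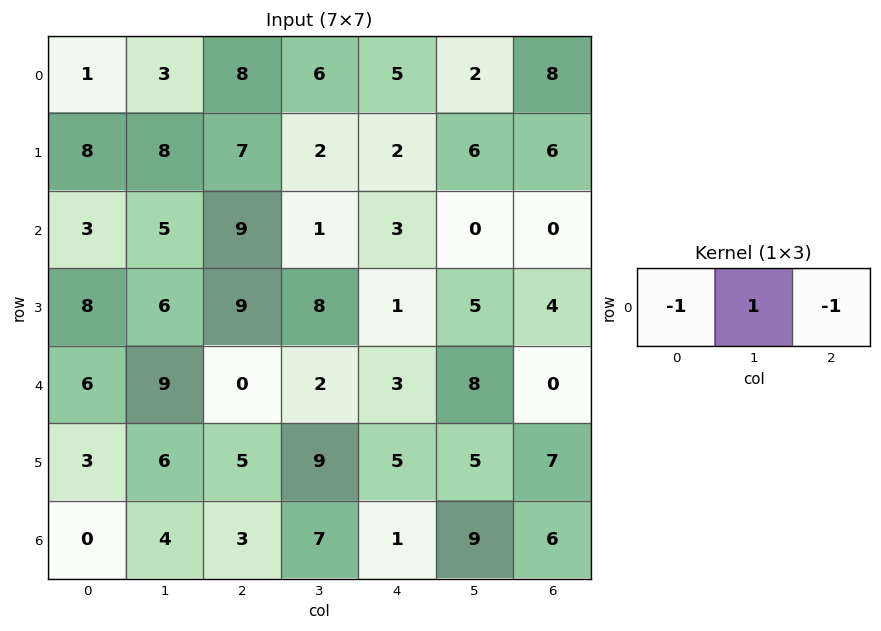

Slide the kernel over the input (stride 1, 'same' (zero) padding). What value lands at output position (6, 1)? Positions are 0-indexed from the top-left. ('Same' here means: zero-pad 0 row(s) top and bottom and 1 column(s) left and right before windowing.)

The receptive field on the zero-padded input at this output position is [0 4 3]. Elementwise product with the kernel and sum: 0·-1 + 4·1 + 3·-1.

1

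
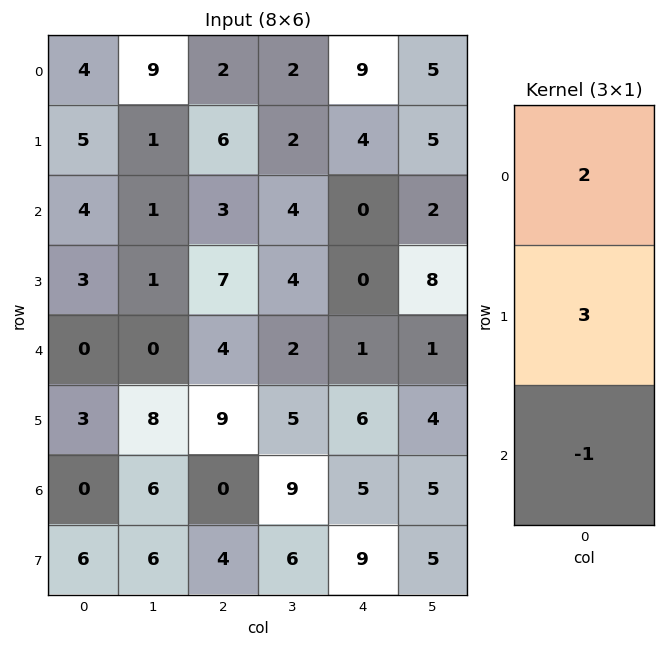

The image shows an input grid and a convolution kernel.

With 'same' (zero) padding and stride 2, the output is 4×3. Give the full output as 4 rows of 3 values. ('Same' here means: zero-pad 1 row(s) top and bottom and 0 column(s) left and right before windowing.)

Output[0,0]: The receptive field on the zero-padded input at this output position is [0 / 4 / 5]. Elementwise product with the kernel and sum: 0·2 + 4·3 + 5·-1.

7 0 23
19 14 8
3 17 -3
0 14 18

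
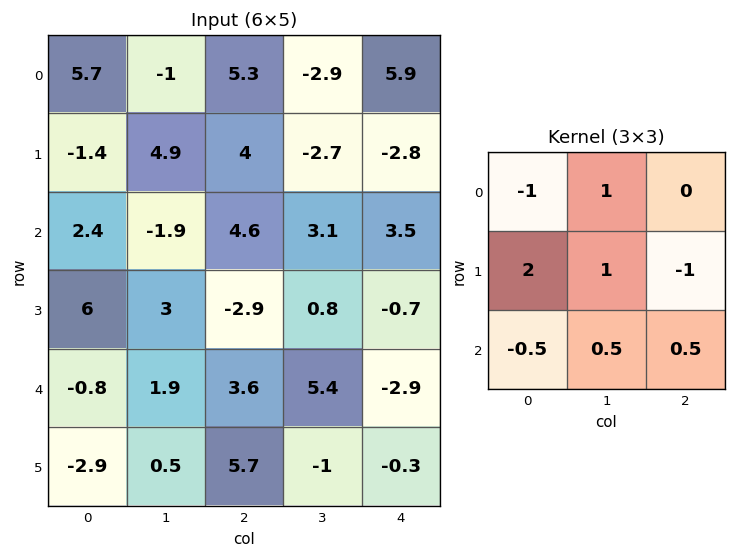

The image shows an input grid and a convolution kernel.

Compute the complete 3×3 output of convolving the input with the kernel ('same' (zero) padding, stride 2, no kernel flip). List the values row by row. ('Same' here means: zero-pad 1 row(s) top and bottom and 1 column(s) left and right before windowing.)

8.45 4.4 0.05
7.4 -5.75 8.85
2.1 -1.8 6.75

Output[0,0]: The receptive field on the zero-padded input at this output position is [0 0 0 / 0 5.7 -1 / 0 -1.4 4.9]. Elementwise product with the kernel and sum: 0·-1 + 0·1 + 0·2 + 5.7·1 + -1·-1 + 0·-0.5 + -1.4·0.5 + 4.9·0.5.
Output[0,1]: The receptive field on the zero-padded input at this output position is [0 0 0 / -1 5.3 -2.9 / 4.9 4 -2.7]. Elementwise product with the kernel and sum: 0·-1 + 0·1 + -1·2 + 5.3·1 + -2.9·-1 + 4.9·-0.5 + 4·0.5 + -2.7·0.5.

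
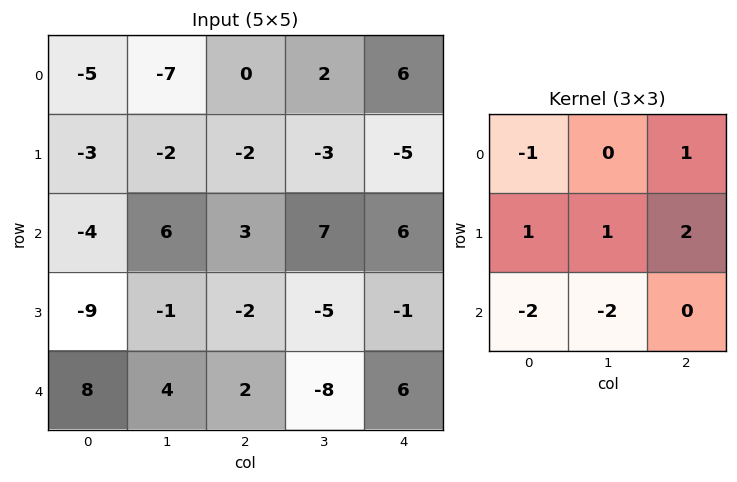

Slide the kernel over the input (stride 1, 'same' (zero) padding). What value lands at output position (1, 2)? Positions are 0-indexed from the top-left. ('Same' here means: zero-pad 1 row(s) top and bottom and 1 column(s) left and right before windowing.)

-19

The receptive field on the zero-padded input at this output position is [-7 0 2 / -2 -2 -3 / 6 3 7]. Elementwise product with the kernel and sum: -7·-1 + 2·1 + -2·1 + -2·1 + -3·2 + 6·-2 + 3·-2.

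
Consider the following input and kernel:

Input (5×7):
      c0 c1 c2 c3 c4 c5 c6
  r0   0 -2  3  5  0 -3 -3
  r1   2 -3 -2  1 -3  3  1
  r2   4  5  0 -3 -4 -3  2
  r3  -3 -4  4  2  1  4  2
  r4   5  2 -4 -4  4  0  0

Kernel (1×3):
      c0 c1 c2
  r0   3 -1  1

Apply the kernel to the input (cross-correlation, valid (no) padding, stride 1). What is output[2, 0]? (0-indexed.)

7

The receptive field on the input at this output position is [4 5 0]. Elementwise product with the kernel and sum: 4·3 + 5·-1 + 0·1.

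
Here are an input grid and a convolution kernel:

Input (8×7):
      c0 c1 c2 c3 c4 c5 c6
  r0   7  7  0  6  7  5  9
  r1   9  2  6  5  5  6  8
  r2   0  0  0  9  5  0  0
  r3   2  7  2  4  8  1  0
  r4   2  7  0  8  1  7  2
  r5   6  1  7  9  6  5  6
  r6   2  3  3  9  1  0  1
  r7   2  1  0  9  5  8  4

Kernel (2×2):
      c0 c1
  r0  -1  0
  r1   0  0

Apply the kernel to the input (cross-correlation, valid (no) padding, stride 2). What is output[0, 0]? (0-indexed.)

-7

The receptive field on the input at this output position is [7 7 / 9 2]. Elementwise product with the kernel and sum: 7·-1.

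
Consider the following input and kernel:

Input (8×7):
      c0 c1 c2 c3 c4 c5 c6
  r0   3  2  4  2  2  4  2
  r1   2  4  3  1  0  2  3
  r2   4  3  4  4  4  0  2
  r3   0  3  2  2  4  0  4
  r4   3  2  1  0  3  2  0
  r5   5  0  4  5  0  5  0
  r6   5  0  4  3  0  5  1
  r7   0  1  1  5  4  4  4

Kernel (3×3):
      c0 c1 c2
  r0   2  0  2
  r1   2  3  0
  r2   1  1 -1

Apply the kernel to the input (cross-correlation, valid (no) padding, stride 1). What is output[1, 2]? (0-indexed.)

The receptive field on the input at this output position is [3 1 0 / 4 4 4 / 2 2 4]. Elementwise product with the kernel and sum: 3·2 + 0·2 + 4·2 + 4·3 + 2·1 + 2·1 + 4·-1.

26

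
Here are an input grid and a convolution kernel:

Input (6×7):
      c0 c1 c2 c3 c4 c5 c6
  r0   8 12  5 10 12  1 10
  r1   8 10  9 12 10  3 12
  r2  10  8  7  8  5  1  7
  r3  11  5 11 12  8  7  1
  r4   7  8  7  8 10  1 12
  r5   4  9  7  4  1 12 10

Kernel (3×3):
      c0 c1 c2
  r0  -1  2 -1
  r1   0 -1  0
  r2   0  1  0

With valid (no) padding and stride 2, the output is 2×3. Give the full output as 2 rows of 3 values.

Output[0,0]: The receptive field on the input at this output position is [8 12 5 / 8 10 9 / 10 8 7]. Elementwise product with the kernel and sum: 8·-1 + 12·2 + 5·-1 + 10·-1 + 8·1.

9 -1 -22
2 0 -16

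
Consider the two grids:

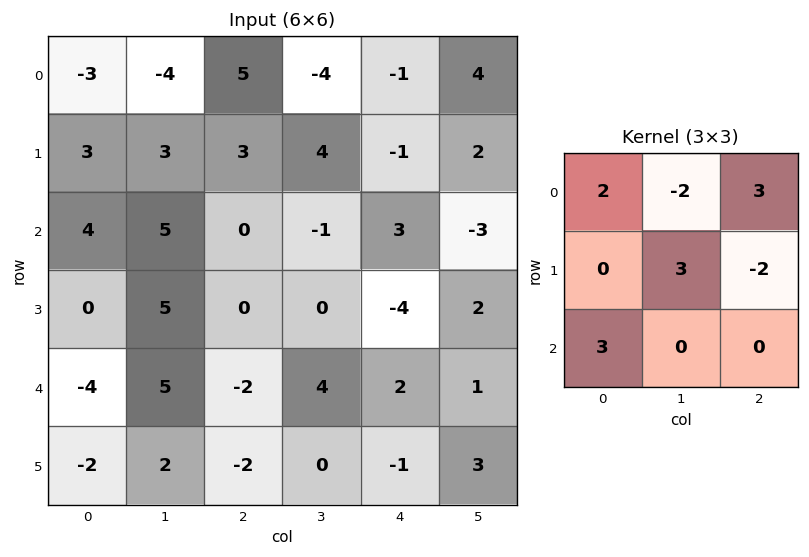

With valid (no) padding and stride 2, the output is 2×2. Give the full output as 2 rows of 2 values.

Output[0,0]: The receptive field on the input at this output position is [-3 -4 5 / 3 3 3 / 4 5 0]. Elementwise product with the kernel and sum: -3·2 + -4·-2 + 5·3 + 3·3 + 3·-2 + 4·3.
Output[0,1]: The receptive field on the input at this output position is [5 -4 -1 / 3 4 -1 / 0 -1 3]. Elementwise product with the kernel and sum: 5·2 + -4·-2 + -1·3 + 4·3 + -1·-2 + 0·3.

32 29
1 13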